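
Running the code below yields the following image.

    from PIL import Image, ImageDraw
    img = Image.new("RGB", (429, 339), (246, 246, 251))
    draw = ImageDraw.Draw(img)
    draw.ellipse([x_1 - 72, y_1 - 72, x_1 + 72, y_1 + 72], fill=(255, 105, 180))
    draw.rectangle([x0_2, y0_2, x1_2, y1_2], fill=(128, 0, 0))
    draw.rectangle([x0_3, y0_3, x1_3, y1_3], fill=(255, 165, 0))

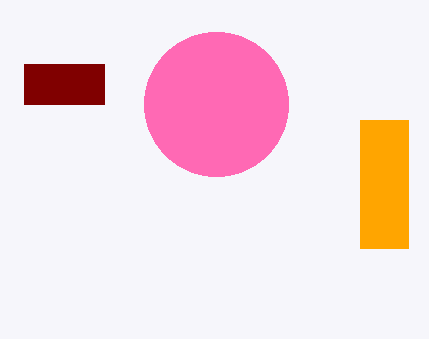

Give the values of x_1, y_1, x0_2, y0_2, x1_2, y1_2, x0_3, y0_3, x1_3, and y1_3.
x_1 = 216; y_1 = 104; x0_2 = 24; y0_2 = 64; x1_2 = 104; y1_2 = 104; x0_3 = 360; y0_3 = 120; x1_3 = 408; y1_3 = 248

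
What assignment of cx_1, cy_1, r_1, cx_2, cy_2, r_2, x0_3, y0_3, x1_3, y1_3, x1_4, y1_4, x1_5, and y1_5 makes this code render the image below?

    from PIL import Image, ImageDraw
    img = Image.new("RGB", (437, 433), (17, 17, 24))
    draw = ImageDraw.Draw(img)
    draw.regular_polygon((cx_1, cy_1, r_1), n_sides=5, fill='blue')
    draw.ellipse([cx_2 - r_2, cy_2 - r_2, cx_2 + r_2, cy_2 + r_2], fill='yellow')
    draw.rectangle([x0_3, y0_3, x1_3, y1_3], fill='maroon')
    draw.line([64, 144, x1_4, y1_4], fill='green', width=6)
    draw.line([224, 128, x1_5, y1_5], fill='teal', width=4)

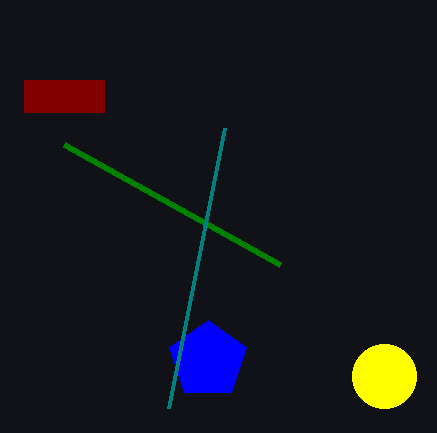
cx_1 = 208
cy_1 = 360
r_1 = 40
cx_2 = 384
cy_2 = 376
r_2 = 32
x0_3 = 24
y0_3 = 80
x1_3 = 104
y1_3 = 112
x1_4 = 280
y1_4 = 264
x1_5 = 168
y1_5 = 408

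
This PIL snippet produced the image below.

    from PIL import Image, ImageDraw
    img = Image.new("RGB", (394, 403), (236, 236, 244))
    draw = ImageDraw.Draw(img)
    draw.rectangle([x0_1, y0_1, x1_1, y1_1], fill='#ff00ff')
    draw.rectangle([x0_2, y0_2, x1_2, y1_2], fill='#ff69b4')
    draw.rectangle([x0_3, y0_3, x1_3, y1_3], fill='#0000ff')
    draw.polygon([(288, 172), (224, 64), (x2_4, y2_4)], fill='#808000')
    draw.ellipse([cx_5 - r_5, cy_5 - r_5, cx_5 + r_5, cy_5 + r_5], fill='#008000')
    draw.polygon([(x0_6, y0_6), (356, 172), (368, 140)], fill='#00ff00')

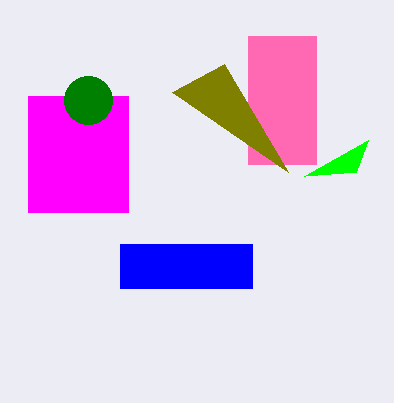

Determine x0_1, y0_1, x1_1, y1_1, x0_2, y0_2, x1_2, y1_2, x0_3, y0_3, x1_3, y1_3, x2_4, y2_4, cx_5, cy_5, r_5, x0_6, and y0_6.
x0_1 = 28; y0_1 = 96; x1_1 = 128; y1_1 = 212; x0_2 = 248; y0_2 = 36; x1_2 = 316; y1_2 = 164; x0_3 = 120; y0_3 = 244; x1_3 = 252; y1_3 = 288; x2_4 = 172; y2_4 = 92; cx_5 = 88; cy_5 = 100; r_5 = 24; x0_6 = 304; y0_6 = 176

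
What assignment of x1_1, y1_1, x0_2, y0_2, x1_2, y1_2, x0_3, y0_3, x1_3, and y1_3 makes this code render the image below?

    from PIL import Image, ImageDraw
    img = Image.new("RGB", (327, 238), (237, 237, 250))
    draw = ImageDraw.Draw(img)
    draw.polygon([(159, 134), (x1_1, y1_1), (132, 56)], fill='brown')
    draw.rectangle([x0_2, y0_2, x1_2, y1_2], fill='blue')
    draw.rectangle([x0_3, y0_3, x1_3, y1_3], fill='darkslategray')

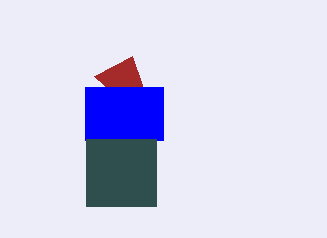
x1_1 = 94
y1_1 = 76
x0_2 = 85
y0_2 = 87
x1_2 = 163
y1_2 = 140
x0_3 = 86
y0_3 = 139
x1_3 = 156
y1_3 = 206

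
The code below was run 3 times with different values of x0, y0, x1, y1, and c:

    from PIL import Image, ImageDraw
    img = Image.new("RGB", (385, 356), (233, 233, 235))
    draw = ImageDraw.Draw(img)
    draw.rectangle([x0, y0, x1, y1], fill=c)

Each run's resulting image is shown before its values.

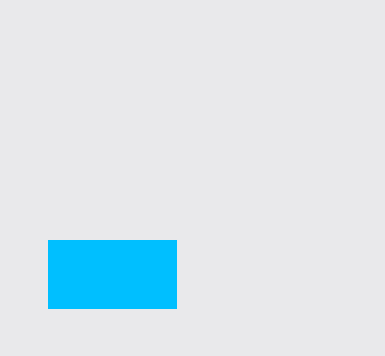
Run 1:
x0 = 48
y0 = 240
x1 = 176
y1 = 308
c = 'deepskyblue'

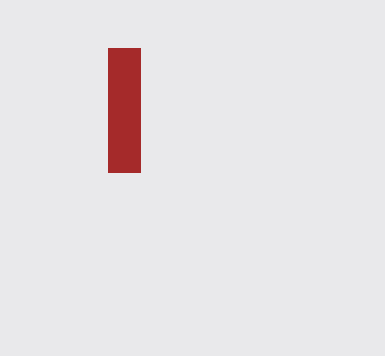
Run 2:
x0 = 108
y0 = 48
x1 = 140
y1 = 172
c = 'brown'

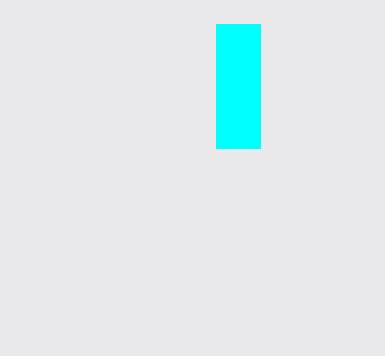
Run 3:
x0 = 216; y0 = 24; x1 = 260; y1 = 148; c = 'cyan'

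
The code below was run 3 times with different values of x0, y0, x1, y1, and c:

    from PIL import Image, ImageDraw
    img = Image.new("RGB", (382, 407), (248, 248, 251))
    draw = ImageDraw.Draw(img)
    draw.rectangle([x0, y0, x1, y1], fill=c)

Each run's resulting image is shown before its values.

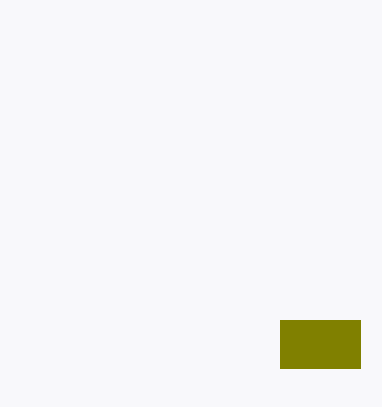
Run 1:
x0 = 280; y0 = 320; x1 = 360; y1 = 368; c = 'olive'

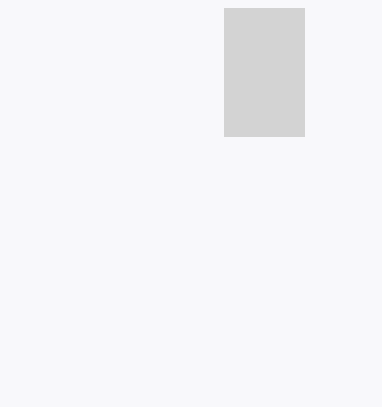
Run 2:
x0 = 224; y0 = 8; x1 = 304; y1 = 136; c = 'lightgray'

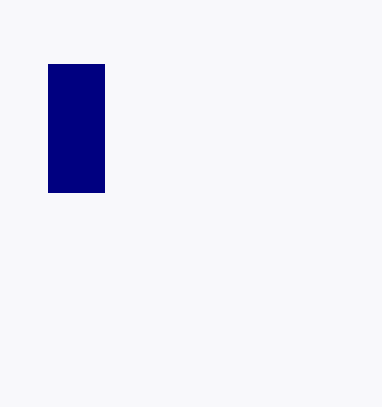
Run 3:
x0 = 48, y0 = 64, x1 = 104, y1 = 192, c = 'navy'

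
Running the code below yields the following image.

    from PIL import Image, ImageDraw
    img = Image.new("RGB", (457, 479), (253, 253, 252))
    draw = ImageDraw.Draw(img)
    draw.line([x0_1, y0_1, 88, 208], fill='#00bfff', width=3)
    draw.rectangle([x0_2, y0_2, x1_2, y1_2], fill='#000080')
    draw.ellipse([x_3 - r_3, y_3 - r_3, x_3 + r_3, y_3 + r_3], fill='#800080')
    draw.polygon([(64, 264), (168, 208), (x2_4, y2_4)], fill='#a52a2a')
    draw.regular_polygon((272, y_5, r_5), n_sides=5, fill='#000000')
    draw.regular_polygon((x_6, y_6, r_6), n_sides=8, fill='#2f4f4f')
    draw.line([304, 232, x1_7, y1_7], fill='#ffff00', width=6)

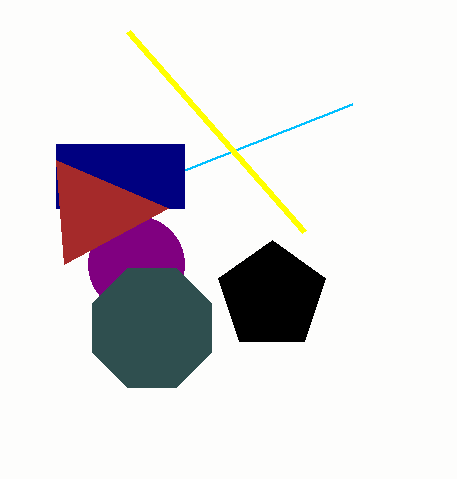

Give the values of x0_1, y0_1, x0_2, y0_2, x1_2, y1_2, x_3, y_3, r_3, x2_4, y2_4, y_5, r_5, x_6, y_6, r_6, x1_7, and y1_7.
x0_1 = 352, y0_1 = 104, x0_2 = 56, y0_2 = 144, x1_2 = 184, y1_2 = 208, x_3 = 136, y_3 = 264, r_3 = 48, x2_4 = 56, y2_4 = 160, y_5 = 296, r_5 = 56, x_6 = 152, y_6 = 328, r_6 = 64, x1_7 = 128, y1_7 = 32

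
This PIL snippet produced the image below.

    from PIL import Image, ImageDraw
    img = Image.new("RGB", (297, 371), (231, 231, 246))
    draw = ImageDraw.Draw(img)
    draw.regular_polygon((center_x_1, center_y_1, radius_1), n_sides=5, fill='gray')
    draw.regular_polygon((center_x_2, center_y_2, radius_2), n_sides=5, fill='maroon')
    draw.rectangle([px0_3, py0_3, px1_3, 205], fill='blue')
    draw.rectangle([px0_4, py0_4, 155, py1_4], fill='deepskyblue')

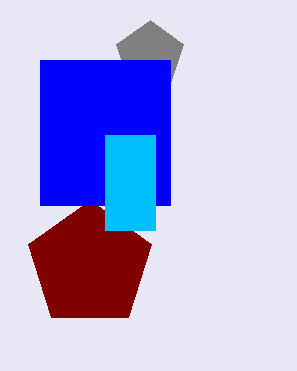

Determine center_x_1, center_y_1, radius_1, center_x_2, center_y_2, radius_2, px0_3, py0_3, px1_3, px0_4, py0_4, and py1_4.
center_x_1 = 150, center_y_1 = 55, radius_1 = 35, center_x_2 = 90, center_y_2 = 265, radius_2 = 65, px0_3 = 40, py0_3 = 60, px1_3 = 170, px0_4 = 105, py0_4 = 135, py1_4 = 230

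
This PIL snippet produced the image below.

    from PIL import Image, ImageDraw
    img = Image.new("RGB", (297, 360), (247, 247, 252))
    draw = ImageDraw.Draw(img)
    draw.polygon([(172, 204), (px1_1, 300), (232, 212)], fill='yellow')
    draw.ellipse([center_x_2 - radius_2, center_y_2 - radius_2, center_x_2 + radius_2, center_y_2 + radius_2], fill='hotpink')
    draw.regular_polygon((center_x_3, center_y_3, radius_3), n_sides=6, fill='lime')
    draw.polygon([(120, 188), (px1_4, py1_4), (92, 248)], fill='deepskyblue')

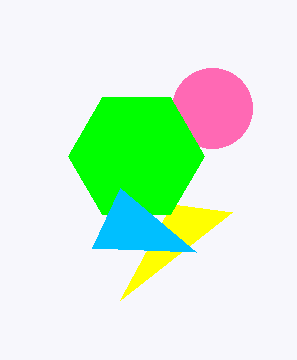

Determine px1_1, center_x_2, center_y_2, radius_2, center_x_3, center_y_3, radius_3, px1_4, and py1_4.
px1_1 = 120; center_x_2 = 212; center_y_2 = 108; radius_2 = 40; center_x_3 = 136; center_y_3 = 156; radius_3 = 68; px1_4 = 196; py1_4 = 252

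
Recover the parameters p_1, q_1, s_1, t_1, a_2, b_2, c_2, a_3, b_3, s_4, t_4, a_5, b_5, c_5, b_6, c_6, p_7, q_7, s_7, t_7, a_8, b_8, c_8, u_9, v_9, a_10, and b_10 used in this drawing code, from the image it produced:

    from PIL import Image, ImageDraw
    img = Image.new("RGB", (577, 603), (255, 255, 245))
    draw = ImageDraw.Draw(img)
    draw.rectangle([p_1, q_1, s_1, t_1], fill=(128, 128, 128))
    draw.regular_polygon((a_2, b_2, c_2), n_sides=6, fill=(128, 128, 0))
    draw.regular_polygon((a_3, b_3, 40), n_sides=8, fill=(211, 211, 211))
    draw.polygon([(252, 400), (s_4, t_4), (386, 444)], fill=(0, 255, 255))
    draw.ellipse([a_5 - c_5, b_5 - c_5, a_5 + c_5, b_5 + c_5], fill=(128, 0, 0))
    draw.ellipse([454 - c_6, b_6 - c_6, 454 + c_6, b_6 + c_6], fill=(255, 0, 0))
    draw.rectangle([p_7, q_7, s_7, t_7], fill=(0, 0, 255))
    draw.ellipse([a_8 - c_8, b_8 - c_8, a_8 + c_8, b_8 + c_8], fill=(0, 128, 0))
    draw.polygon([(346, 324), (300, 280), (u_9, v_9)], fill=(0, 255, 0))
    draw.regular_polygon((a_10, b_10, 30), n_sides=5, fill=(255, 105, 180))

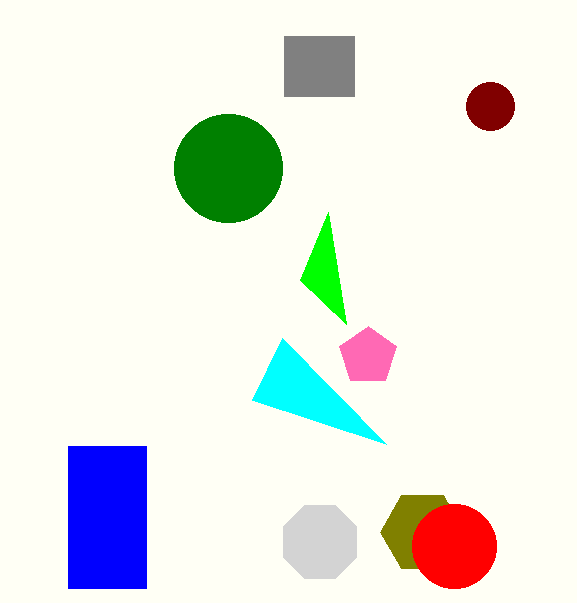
p_1 = 284, q_1 = 36, s_1 = 354, t_1 = 96, a_2 = 422, b_2 = 532, c_2 = 42, a_3 = 320, b_3 = 542, s_4 = 282, t_4 = 338, a_5 = 490, b_5 = 106, c_5 = 24, b_6 = 546, c_6 = 42, p_7 = 68, q_7 = 446, s_7 = 146, t_7 = 588, a_8 = 228, b_8 = 168, c_8 = 54, u_9 = 328, v_9 = 212, a_10 = 368, b_10 = 356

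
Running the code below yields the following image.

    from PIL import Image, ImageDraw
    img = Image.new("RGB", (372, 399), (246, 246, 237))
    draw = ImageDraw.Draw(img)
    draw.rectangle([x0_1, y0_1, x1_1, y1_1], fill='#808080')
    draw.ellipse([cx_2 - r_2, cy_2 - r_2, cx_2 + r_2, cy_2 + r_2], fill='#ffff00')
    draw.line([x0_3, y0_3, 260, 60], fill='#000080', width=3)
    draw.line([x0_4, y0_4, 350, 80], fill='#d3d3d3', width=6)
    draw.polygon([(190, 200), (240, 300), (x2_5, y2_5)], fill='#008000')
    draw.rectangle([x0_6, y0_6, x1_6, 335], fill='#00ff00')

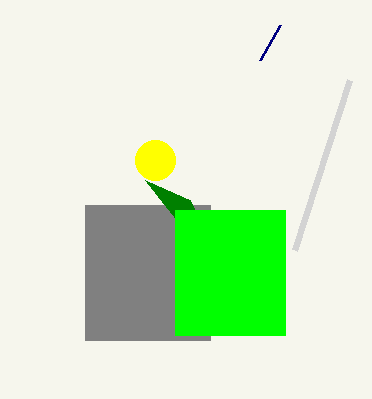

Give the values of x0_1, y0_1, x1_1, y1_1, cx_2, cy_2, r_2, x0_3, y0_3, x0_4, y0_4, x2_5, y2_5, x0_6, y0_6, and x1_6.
x0_1 = 85
y0_1 = 205
x1_1 = 210
y1_1 = 340
cx_2 = 155
cy_2 = 160
r_2 = 20
x0_3 = 280
y0_3 = 25
x0_4 = 295
y0_4 = 250
x2_5 = 145
y2_5 = 180
x0_6 = 175
y0_6 = 210
x1_6 = 285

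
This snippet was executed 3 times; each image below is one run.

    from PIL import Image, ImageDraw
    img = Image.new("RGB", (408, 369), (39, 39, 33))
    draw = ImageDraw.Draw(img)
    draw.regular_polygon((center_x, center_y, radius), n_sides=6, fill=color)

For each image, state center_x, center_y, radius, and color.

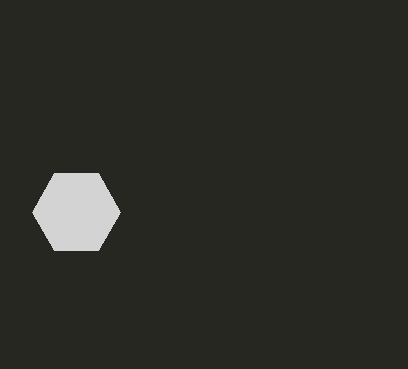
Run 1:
center_x = 76, center_y = 212, radius = 44, color = 'lightgray'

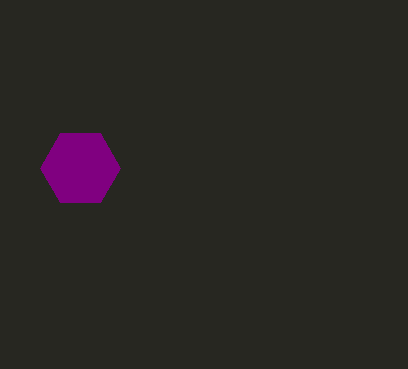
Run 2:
center_x = 80
center_y = 168
radius = 40
color = 'purple'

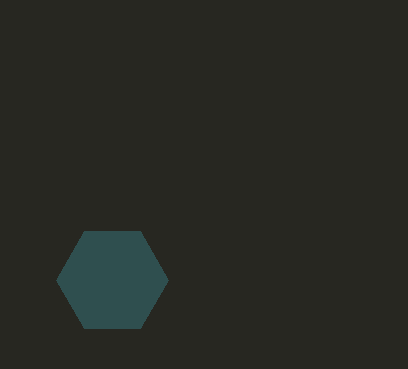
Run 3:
center_x = 112; center_y = 280; radius = 56; color = 'darkslategray'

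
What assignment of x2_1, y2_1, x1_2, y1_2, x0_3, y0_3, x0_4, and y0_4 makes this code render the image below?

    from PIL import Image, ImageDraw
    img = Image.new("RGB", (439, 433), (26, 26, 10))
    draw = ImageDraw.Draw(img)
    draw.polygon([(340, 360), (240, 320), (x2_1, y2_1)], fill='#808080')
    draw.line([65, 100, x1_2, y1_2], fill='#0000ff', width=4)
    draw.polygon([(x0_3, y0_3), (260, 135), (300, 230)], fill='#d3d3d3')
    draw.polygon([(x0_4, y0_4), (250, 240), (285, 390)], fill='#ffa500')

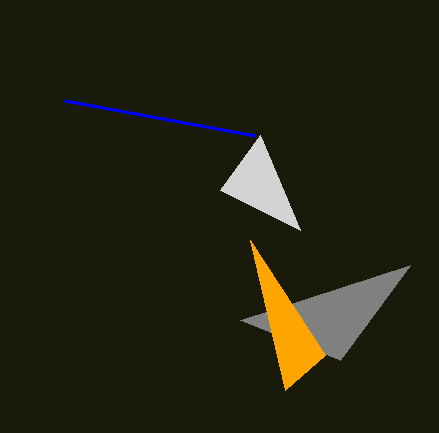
x2_1 = 410, y2_1 = 265, x1_2 = 255, y1_2 = 135, x0_3 = 220, y0_3 = 190, x0_4 = 325, y0_4 = 355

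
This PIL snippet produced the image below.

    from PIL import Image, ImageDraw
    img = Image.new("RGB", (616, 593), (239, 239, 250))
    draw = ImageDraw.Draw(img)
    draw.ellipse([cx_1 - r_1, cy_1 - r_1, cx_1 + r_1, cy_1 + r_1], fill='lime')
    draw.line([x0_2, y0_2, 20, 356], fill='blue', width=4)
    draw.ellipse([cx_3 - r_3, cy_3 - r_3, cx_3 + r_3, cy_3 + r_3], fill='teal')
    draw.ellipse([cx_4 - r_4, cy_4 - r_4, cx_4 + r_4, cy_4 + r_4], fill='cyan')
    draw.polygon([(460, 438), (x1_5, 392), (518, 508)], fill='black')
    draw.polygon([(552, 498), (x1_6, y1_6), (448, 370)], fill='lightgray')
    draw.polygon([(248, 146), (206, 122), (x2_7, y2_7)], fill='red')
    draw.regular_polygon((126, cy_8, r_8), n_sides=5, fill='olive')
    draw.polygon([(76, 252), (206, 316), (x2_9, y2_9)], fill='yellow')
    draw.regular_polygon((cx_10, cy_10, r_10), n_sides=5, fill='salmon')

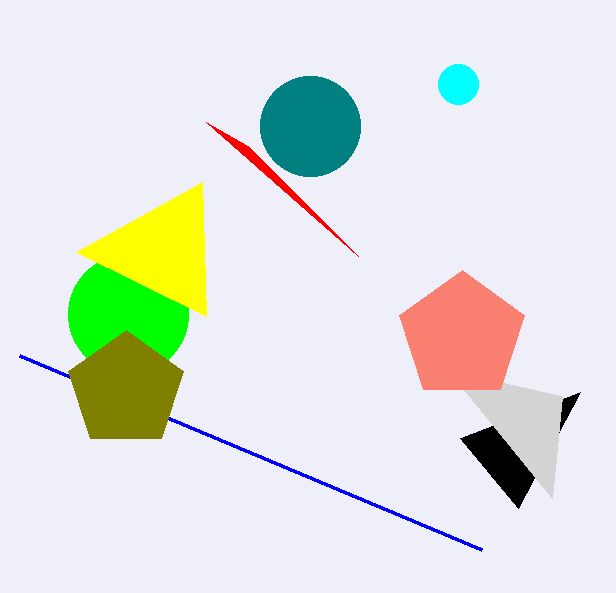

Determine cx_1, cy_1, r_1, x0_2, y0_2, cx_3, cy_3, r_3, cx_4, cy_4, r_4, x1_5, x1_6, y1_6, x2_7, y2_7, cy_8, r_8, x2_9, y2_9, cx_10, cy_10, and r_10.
cx_1 = 128, cy_1 = 314, r_1 = 60, x0_2 = 482, y0_2 = 550, cx_3 = 310, cy_3 = 126, r_3 = 50, cx_4 = 458, cy_4 = 84, r_4 = 20, x1_5 = 580, x1_6 = 562, y1_6 = 396, x2_7 = 358, y2_7 = 256, cy_8 = 390, r_8 = 60, x2_9 = 202, y2_9 = 182, cx_10 = 462, cy_10 = 336, r_10 = 66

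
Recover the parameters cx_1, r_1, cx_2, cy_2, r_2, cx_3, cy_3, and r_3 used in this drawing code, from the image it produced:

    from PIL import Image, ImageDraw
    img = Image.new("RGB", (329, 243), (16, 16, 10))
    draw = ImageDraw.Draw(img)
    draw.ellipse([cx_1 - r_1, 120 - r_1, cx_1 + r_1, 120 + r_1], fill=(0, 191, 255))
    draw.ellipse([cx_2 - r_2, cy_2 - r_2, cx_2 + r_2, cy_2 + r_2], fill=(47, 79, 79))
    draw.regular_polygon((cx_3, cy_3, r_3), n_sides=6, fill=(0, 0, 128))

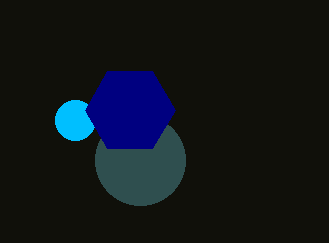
cx_1 = 75, r_1 = 20, cx_2 = 140, cy_2 = 160, r_2 = 45, cx_3 = 130, cy_3 = 110, r_3 = 45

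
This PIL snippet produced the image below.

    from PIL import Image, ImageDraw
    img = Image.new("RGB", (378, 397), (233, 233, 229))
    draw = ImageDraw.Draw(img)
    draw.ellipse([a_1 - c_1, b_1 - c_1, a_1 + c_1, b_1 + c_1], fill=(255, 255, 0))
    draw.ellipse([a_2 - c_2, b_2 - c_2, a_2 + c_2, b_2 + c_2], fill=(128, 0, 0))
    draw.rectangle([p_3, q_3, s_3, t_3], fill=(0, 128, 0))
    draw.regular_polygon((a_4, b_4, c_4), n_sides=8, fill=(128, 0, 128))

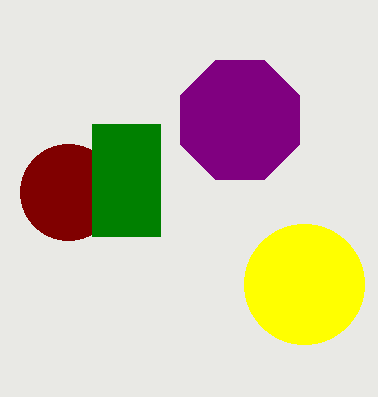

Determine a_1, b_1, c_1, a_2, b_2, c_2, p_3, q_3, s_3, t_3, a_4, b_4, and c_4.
a_1 = 304; b_1 = 284; c_1 = 60; a_2 = 68; b_2 = 192; c_2 = 48; p_3 = 92; q_3 = 124; s_3 = 160; t_3 = 236; a_4 = 240; b_4 = 120; c_4 = 64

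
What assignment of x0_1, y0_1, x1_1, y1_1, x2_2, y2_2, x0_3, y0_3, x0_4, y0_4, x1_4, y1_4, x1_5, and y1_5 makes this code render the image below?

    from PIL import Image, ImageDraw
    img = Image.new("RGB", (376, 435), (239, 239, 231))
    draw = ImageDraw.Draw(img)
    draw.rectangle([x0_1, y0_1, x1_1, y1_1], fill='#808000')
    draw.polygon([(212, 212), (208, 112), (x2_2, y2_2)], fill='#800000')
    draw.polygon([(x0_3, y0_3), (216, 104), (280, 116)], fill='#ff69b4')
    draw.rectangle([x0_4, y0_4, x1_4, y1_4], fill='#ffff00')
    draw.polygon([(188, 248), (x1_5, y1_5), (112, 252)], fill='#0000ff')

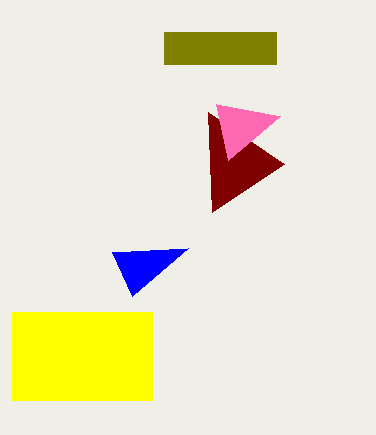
x0_1 = 164
y0_1 = 32
x1_1 = 276
y1_1 = 64
x2_2 = 284
y2_2 = 164
x0_3 = 228
y0_3 = 160
x0_4 = 12
y0_4 = 312
x1_4 = 152
y1_4 = 400
x1_5 = 132
y1_5 = 296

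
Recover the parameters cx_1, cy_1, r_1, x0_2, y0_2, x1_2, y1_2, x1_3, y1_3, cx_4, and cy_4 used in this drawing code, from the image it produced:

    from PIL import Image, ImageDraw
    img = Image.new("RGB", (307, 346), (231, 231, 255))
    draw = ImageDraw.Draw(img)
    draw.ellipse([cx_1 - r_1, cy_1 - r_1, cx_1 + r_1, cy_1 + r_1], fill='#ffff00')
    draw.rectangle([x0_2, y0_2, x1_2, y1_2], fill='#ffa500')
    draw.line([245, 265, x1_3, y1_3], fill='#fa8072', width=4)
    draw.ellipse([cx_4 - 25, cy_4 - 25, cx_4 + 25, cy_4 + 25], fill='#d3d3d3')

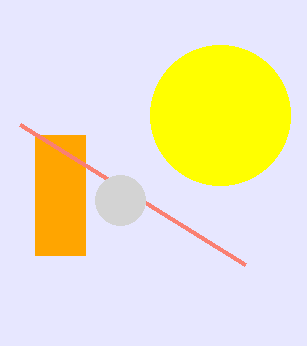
cx_1 = 220, cy_1 = 115, r_1 = 70, x0_2 = 35, y0_2 = 135, x1_2 = 85, y1_2 = 255, x1_3 = 20, y1_3 = 125, cx_4 = 120, cy_4 = 200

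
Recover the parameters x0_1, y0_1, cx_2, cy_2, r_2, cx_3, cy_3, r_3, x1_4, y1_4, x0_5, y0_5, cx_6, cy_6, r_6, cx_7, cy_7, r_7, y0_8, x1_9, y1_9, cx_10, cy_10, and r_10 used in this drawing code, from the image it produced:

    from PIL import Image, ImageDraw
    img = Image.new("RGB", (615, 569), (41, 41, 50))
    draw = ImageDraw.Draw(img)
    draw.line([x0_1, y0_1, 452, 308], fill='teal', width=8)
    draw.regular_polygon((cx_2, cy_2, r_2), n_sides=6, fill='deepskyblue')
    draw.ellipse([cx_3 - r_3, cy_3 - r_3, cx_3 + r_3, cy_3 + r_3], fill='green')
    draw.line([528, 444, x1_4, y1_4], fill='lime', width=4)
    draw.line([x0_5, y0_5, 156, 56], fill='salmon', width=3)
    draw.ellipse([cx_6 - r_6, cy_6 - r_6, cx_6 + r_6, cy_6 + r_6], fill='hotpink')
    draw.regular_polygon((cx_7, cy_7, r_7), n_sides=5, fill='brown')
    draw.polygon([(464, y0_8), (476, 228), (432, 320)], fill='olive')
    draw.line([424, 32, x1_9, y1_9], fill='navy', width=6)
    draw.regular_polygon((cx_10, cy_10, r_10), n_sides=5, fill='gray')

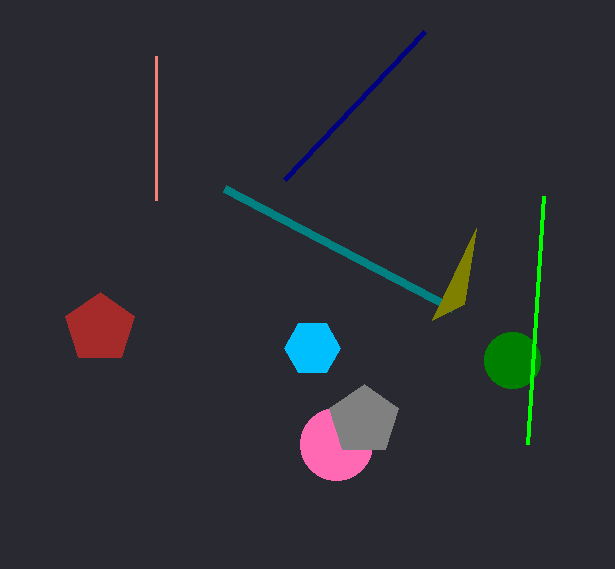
x0_1 = 224
y0_1 = 188
cx_2 = 312
cy_2 = 348
r_2 = 28
cx_3 = 512
cy_3 = 360
r_3 = 28
x1_4 = 544
y1_4 = 196
x0_5 = 156
y0_5 = 200
cx_6 = 336
cy_6 = 444
r_6 = 36
cx_7 = 100
cy_7 = 328
r_7 = 36
y0_8 = 304
x1_9 = 284
y1_9 = 180
cx_10 = 364
cy_10 = 420
r_10 = 36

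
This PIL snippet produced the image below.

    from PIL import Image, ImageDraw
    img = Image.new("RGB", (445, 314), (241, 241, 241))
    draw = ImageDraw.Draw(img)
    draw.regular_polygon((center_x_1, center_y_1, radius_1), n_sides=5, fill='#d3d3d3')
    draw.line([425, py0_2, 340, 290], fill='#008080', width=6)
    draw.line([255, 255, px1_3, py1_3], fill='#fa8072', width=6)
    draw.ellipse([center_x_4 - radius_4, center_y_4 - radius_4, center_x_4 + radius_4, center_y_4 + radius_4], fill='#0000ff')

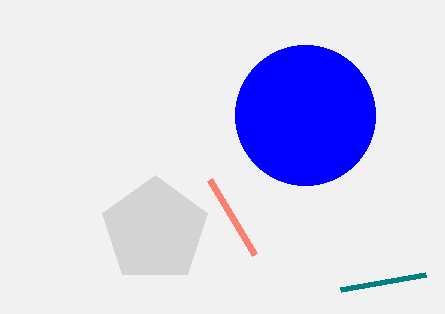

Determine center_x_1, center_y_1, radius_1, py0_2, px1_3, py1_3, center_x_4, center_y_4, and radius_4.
center_x_1 = 155; center_y_1 = 230; radius_1 = 55; py0_2 = 275; px1_3 = 210; py1_3 = 180; center_x_4 = 305; center_y_4 = 115; radius_4 = 70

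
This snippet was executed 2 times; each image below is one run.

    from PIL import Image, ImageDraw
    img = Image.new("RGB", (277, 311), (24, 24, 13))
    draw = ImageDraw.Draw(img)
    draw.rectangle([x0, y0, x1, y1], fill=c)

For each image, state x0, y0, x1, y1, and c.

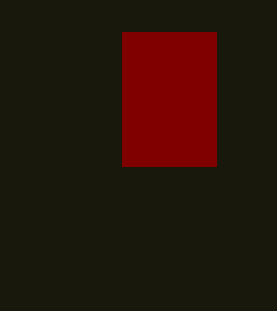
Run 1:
x0 = 122; y0 = 32; x1 = 216; y1 = 166; c = 'maroon'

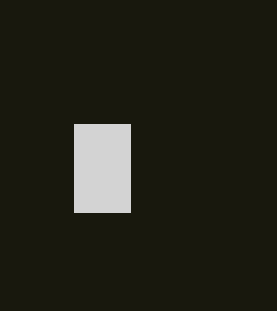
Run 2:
x0 = 74; y0 = 124; x1 = 130; y1 = 212; c = 'lightgray'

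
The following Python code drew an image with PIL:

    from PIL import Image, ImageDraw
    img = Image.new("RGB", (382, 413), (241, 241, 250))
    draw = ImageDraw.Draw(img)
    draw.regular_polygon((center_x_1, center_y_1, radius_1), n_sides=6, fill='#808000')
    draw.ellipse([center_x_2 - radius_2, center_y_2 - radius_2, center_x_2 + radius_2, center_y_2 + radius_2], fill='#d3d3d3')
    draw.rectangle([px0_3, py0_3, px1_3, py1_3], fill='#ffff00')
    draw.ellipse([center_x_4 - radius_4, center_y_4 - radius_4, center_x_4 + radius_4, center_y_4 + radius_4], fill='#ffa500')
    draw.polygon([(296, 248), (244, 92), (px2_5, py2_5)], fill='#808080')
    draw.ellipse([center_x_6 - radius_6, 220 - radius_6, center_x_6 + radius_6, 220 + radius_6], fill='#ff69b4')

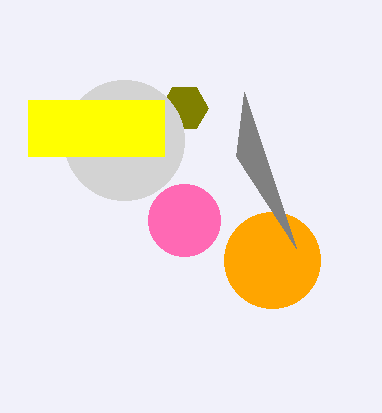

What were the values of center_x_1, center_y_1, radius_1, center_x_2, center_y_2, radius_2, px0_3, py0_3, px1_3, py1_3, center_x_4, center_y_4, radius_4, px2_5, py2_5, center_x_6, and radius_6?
center_x_1 = 184
center_y_1 = 108
radius_1 = 24
center_x_2 = 124
center_y_2 = 140
radius_2 = 60
px0_3 = 28
py0_3 = 100
px1_3 = 164
py1_3 = 156
center_x_4 = 272
center_y_4 = 260
radius_4 = 48
px2_5 = 236
py2_5 = 156
center_x_6 = 184
radius_6 = 36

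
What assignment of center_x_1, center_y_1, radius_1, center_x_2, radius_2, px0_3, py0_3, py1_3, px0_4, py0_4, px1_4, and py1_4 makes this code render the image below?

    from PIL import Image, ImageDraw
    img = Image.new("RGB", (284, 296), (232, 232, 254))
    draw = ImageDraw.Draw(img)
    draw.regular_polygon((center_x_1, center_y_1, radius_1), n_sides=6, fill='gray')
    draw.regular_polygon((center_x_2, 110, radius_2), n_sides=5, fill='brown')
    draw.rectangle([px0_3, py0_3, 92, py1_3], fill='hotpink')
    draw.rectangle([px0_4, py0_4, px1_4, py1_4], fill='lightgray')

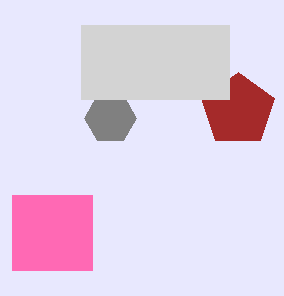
center_x_1 = 110
center_y_1 = 118
radius_1 = 26
center_x_2 = 238
radius_2 = 38
px0_3 = 12
py0_3 = 195
py1_3 = 270
px0_4 = 81
py0_4 = 25
px1_4 = 229
py1_4 = 99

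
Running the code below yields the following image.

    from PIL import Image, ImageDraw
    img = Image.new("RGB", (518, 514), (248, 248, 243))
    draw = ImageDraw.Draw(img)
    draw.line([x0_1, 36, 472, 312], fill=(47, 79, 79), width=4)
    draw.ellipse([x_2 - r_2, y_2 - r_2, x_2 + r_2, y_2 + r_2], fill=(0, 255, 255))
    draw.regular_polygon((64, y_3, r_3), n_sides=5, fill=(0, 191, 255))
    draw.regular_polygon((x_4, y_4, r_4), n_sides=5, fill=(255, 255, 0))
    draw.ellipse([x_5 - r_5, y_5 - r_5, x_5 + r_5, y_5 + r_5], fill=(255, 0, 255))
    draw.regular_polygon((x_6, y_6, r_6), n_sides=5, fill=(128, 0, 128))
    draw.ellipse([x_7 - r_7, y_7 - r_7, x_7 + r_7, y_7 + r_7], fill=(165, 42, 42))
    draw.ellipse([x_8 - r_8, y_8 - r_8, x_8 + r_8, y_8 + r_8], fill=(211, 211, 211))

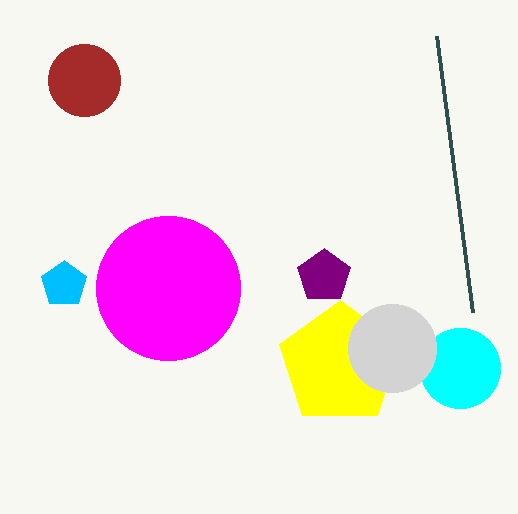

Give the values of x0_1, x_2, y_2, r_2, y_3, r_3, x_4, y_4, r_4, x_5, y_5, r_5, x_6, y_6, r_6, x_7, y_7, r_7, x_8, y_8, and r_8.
x0_1 = 436
x_2 = 460
y_2 = 368
r_2 = 40
y_3 = 284
r_3 = 24
x_4 = 340
y_4 = 364
r_4 = 64
x_5 = 168
y_5 = 288
r_5 = 72
x_6 = 324
y_6 = 276
r_6 = 28
x_7 = 84
y_7 = 80
r_7 = 36
x_8 = 392
y_8 = 348
r_8 = 44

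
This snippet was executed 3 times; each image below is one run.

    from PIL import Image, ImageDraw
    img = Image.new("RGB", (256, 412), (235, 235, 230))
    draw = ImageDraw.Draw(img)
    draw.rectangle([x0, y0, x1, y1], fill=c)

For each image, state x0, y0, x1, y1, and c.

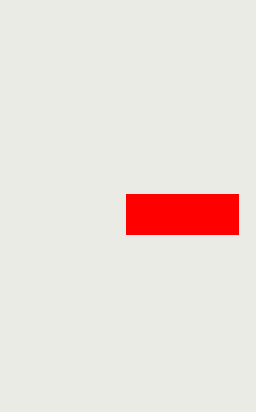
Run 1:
x0 = 126, y0 = 194, x1 = 238, y1 = 234, c = 'red'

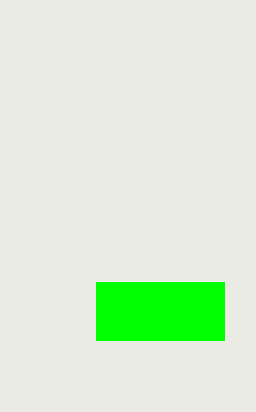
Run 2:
x0 = 96; y0 = 282; x1 = 224; y1 = 340; c = 'lime'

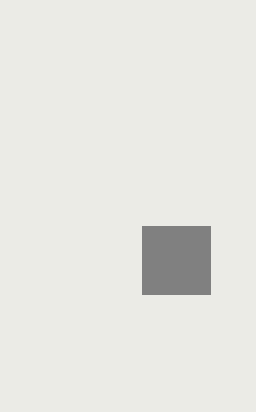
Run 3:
x0 = 142; y0 = 226; x1 = 210; y1 = 294; c = 'gray'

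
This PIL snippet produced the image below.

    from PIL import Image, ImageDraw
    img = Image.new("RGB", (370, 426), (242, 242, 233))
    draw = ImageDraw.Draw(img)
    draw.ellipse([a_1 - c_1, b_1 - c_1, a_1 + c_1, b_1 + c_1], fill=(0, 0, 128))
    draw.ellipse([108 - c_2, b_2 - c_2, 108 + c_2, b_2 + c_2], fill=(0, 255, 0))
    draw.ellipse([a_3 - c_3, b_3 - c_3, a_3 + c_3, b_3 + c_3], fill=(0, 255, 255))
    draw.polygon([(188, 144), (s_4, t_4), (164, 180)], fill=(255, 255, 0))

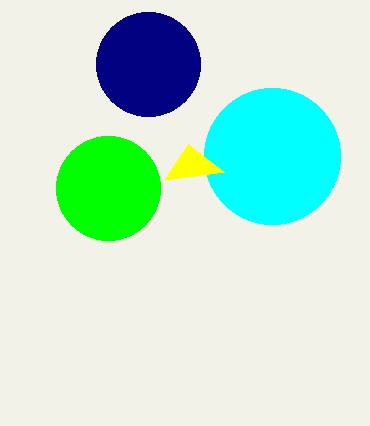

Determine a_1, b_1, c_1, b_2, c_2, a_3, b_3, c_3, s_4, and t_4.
a_1 = 148; b_1 = 64; c_1 = 52; b_2 = 188; c_2 = 52; a_3 = 272; b_3 = 156; c_3 = 68; s_4 = 224; t_4 = 172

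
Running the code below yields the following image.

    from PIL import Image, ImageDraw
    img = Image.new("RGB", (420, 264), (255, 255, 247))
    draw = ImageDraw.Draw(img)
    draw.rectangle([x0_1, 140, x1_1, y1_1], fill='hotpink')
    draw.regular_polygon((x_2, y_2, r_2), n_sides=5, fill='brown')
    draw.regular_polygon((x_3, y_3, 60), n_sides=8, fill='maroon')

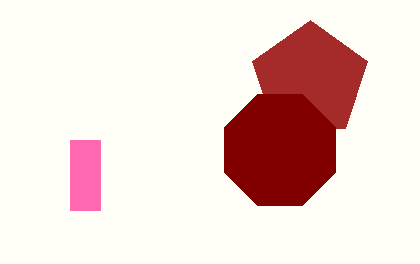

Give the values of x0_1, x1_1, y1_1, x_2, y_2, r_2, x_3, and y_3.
x0_1 = 70
x1_1 = 100
y1_1 = 210
x_2 = 310
y_2 = 80
r_2 = 60
x_3 = 280
y_3 = 150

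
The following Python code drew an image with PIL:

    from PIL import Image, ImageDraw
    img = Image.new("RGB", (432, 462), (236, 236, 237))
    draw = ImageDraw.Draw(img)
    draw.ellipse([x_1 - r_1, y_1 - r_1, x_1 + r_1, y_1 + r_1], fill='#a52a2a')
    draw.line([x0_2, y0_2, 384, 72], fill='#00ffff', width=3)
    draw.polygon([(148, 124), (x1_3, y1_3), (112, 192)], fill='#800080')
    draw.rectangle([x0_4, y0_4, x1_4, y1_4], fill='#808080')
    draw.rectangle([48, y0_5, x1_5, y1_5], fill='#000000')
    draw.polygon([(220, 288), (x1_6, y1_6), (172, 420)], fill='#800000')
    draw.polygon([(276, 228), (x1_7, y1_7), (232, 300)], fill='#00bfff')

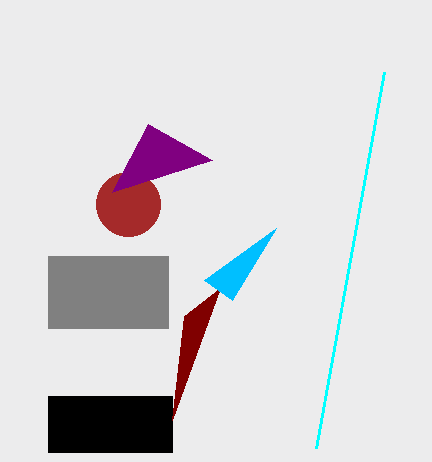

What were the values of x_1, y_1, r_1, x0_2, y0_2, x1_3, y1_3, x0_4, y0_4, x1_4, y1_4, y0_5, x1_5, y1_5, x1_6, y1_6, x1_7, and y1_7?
x_1 = 128, y_1 = 204, r_1 = 32, x0_2 = 316, y0_2 = 448, x1_3 = 212, y1_3 = 160, x0_4 = 48, y0_4 = 256, x1_4 = 168, y1_4 = 328, y0_5 = 396, x1_5 = 172, y1_5 = 452, x1_6 = 184, y1_6 = 316, x1_7 = 204, y1_7 = 280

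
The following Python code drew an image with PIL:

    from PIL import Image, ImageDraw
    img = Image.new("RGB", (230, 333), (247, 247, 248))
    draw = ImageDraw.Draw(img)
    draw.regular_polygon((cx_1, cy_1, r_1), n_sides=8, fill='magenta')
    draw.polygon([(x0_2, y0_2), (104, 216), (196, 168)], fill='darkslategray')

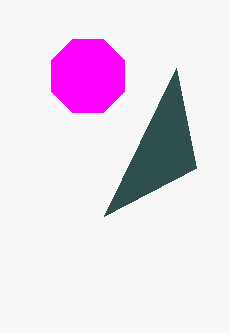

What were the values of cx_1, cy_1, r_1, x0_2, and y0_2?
cx_1 = 88; cy_1 = 76; r_1 = 40; x0_2 = 176; y0_2 = 68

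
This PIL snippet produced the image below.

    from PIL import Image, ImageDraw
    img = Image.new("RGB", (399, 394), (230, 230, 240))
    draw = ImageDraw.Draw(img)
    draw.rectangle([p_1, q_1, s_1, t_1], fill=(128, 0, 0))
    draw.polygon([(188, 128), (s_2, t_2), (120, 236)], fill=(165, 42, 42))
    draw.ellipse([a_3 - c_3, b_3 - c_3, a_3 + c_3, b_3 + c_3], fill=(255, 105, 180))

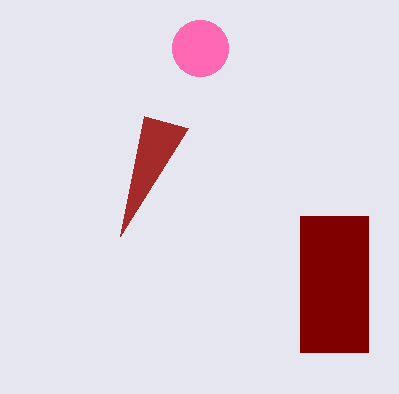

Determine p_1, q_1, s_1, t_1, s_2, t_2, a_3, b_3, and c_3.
p_1 = 300; q_1 = 216; s_1 = 368; t_1 = 352; s_2 = 144; t_2 = 116; a_3 = 200; b_3 = 48; c_3 = 28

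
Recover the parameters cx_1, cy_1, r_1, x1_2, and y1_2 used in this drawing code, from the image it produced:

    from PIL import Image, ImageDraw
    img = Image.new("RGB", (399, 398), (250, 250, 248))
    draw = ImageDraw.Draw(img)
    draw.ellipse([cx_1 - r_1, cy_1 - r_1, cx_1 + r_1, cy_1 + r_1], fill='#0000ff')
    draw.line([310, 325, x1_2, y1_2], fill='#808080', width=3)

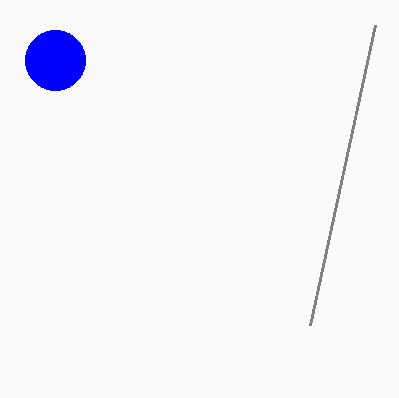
cx_1 = 55, cy_1 = 60, r_1 = 30, x1_2 = 375, y1_2 = 25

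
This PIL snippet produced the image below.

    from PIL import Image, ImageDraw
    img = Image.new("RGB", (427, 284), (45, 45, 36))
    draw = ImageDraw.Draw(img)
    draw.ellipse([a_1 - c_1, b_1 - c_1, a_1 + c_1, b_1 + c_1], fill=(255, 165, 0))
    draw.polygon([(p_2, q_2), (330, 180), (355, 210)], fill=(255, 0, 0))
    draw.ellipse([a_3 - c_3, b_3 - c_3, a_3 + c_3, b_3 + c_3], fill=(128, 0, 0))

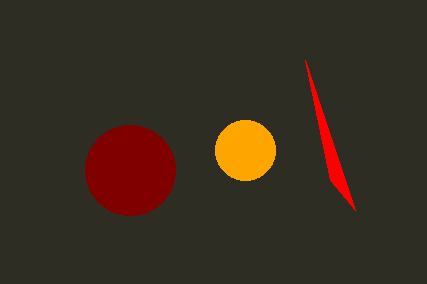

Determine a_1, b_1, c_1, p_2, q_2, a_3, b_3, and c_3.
a_1 = 245
b_1 = 150
c_1 = 30
p_2 = 305
q_2 = 60
a_3 = 130
b_3 = 170
c_3 = 45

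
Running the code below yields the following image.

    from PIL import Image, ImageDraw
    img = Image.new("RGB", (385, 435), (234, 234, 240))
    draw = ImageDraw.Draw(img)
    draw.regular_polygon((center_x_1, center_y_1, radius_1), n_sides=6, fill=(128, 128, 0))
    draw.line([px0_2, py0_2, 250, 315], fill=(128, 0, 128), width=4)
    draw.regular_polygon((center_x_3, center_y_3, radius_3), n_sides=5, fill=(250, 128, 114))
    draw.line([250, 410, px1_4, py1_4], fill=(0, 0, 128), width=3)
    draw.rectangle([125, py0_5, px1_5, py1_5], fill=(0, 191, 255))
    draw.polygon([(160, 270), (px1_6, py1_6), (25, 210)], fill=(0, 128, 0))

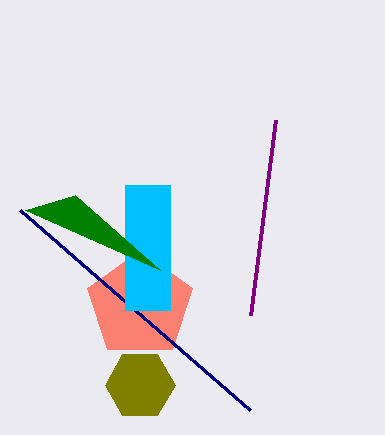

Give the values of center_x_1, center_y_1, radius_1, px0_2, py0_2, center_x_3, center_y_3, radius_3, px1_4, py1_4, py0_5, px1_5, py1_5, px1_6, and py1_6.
center_x_1 = 140
center_y_1 = 385
radius_1 = 35
px0_2 = 275
py0_2 = 120
center_x_3 = 140
center_y_3 = 305
radius_3 = 55
px1_4 = 20
py1_4 = 210
py0_5 = 185
px1_5 = 170
py1_5 = 310
px1_6 = 75
py1_6 = 195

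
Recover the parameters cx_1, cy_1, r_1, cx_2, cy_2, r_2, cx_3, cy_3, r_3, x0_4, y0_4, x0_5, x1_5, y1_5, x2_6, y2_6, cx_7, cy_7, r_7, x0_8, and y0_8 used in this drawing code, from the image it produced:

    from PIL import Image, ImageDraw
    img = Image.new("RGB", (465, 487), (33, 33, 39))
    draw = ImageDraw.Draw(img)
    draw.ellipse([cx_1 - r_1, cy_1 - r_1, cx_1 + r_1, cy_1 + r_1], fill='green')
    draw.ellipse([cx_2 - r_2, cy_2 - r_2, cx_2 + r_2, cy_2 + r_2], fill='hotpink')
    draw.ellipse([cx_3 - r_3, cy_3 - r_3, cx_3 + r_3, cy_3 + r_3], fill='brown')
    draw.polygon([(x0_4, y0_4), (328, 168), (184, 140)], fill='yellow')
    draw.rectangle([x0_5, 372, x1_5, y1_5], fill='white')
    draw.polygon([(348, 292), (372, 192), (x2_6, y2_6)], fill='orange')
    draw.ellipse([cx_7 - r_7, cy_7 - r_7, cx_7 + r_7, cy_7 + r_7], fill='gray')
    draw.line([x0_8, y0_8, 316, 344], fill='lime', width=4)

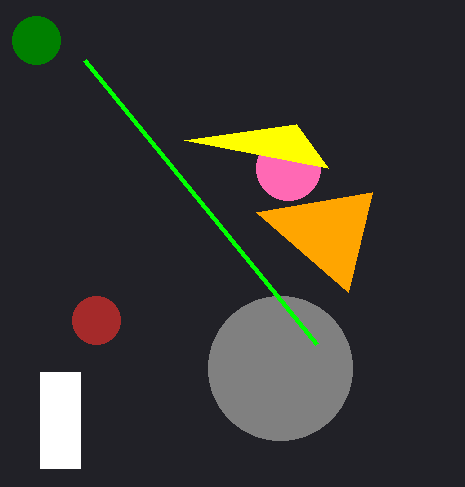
cx_1 = 36; cy_1 = 40; r_1 = 24; cx_2 = 288; cy_2 = 168; r_2 = 32; cx_3 = 96; cy_3 = 320; r_3 = 24; x0_4 = 296; y0_4 = 124; x0_5 = 40; x1_5 = 80; y1_5 = 468; x2_6 = 256; y2_6 = 212; cx_7 = 280; cy_7 = 368; r_7 = 72; x0_8 = 84; y0_8 = 60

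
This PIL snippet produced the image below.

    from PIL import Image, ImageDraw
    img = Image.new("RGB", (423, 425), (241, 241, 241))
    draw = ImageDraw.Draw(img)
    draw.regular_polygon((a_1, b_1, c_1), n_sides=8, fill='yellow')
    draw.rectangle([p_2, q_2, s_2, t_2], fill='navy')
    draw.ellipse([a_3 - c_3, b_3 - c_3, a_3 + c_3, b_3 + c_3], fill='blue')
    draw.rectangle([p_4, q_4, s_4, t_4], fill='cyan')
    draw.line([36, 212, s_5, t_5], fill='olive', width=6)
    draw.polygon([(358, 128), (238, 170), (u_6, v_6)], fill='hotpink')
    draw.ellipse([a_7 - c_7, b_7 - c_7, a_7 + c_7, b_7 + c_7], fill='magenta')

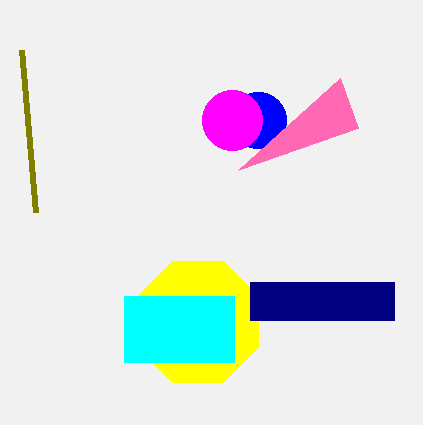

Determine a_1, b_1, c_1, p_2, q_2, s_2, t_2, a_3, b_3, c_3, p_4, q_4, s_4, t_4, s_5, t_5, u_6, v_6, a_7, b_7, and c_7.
a_1 = 198; b_1 = 322; c_1 = 66; p_2 = 250; q_2 = 282; s_2 = 394; t_2 = 320; a_3 = 258; b_3 = 120; c_3 = 28; p_4 = 124; q_4 = 296; s_4 = 234; t_4 = 362; s_5 = 22; t_5 = 50; u_6 = 340; v_6 = 78; a_7 = 232; b_7 = 120; c_7 = 30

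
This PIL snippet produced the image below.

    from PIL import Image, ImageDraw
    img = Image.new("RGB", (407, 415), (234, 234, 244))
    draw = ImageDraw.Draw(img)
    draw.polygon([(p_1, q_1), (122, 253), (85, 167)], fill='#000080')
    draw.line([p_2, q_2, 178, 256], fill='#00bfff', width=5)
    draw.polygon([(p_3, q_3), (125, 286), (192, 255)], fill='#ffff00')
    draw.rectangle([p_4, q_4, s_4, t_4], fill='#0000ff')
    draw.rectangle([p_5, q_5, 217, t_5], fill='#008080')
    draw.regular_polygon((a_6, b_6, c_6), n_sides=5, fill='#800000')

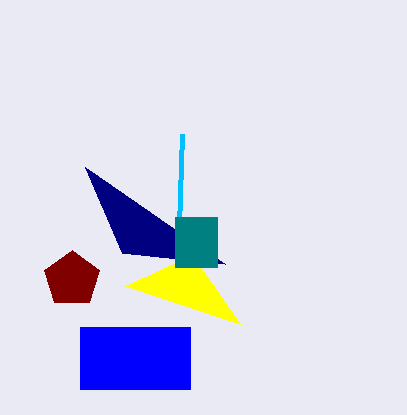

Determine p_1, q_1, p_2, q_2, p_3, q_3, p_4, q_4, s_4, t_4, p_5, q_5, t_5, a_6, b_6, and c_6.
p_1 = 225, q_1 = 264, p_2 = 182, q_2 = 134, p_3 = 240, q_3 = 324, p_4 = 80, q_4 = 327, s_4 = 190, t_4 = 389, p_5 = 175, q_5 = 217, t_5 = 267, a_6 = 72, b_6 = 279, c_6 = 29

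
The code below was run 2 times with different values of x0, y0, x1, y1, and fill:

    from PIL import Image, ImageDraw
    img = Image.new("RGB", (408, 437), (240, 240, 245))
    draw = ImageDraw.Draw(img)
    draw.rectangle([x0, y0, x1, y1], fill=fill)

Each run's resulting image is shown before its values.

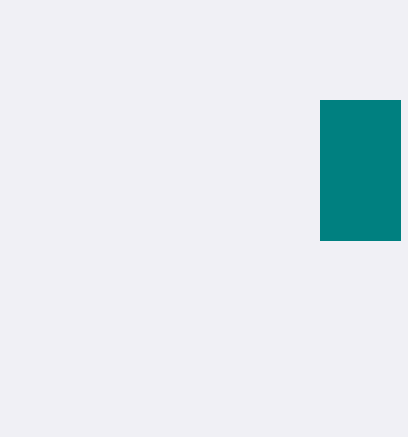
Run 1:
x0 = 320
y0 = 100
x1 = 400
y1 = 240
fill = 'teal'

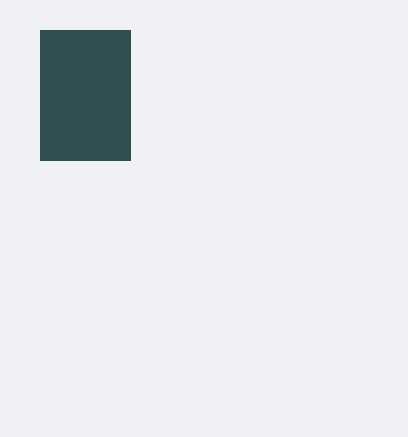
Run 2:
x0 = 40, y0 = 30, x1 = 130, y1 = 160, fill = 'darkslategray'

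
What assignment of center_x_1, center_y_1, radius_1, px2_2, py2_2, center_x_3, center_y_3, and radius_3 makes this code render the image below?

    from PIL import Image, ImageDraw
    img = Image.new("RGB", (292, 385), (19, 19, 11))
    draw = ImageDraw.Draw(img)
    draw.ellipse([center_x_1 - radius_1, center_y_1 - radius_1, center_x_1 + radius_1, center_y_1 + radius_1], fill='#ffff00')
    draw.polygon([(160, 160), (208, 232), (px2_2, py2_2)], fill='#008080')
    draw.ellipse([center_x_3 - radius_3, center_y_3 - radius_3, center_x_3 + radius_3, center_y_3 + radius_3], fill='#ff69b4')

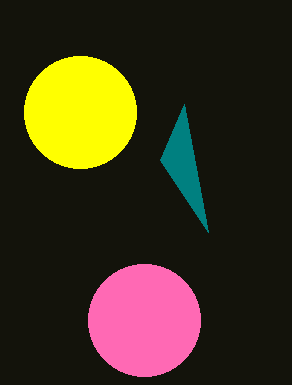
center_x_1 = 80; center_y_1 = 112; radius_1 = 56; px2_2 = 184; py2_2 = 104; center_x_3 = 144; center_y_3 = 320; radius_3 = 56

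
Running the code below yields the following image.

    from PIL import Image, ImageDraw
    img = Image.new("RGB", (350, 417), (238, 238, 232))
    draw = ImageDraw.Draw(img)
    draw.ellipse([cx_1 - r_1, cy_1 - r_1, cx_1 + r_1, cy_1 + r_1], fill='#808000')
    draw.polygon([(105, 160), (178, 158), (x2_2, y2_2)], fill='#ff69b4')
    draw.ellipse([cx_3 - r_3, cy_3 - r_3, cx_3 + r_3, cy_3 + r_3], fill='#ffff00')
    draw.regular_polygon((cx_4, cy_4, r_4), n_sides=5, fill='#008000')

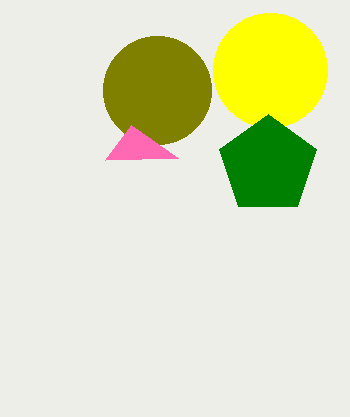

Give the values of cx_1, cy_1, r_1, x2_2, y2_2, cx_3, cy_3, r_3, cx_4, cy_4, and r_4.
cx_1 = 157; cy_1 = 90; r_1 = 54; x2_2 = 131; y2_2 = 125; cx_3 = 270; cy_3 = 70; r_3 = 57; cx_4 = 268; cy_4 = 165; r_4 = 51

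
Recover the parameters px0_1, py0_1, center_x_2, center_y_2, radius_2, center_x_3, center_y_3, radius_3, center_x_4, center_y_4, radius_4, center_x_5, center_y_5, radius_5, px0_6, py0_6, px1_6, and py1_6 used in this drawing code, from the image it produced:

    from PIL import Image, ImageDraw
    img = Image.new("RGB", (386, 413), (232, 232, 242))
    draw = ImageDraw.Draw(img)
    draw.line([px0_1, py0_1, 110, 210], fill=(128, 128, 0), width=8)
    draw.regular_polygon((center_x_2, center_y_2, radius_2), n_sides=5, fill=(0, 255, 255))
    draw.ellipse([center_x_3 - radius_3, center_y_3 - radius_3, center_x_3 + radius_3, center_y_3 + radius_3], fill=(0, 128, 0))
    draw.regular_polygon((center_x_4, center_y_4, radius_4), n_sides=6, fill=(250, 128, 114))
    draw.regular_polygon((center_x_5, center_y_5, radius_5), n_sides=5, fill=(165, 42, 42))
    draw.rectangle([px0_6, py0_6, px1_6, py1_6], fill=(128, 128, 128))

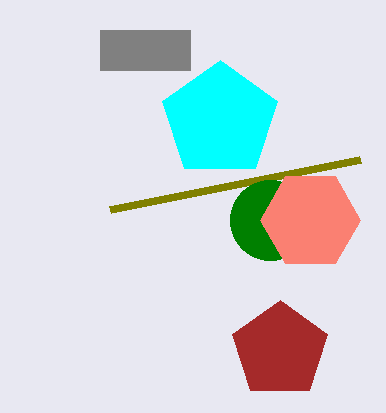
px0_1 = 360, py0_1 = 160, center_x_2 = 220, center_y_2 = 120, radius_2 = 60, center_x_3 = 270, center_y_3 = 220, radius_3 = 40, center_x_4 = 310, center_y_4 = 220, radius_4 = 50, center_x_5 = 280, center_y_5 = 350, radius_5 = 50, px0_6 = 100, py0_6 = 30, px1_6 = 190, py1_6 = 70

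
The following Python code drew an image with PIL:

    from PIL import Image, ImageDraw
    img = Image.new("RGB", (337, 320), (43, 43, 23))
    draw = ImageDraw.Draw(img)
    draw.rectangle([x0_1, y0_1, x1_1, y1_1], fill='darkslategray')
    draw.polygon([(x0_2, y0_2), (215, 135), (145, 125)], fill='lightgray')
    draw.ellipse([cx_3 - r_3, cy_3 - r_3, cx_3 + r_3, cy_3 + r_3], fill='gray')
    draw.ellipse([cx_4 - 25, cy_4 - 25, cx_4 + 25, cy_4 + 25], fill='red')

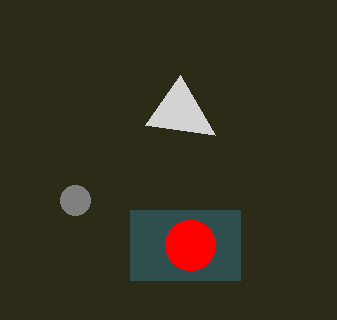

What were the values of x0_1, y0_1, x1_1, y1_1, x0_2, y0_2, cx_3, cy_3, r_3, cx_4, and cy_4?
x0_1 = 130; y0_1 = 210; x1_1 = 240; y1_1 = 280; x0_2 = 180; y0_2 = 75; cx_3 = 75; cy_3 = 200; r_3 = 15; cx_4 = 190; cy_4 = 245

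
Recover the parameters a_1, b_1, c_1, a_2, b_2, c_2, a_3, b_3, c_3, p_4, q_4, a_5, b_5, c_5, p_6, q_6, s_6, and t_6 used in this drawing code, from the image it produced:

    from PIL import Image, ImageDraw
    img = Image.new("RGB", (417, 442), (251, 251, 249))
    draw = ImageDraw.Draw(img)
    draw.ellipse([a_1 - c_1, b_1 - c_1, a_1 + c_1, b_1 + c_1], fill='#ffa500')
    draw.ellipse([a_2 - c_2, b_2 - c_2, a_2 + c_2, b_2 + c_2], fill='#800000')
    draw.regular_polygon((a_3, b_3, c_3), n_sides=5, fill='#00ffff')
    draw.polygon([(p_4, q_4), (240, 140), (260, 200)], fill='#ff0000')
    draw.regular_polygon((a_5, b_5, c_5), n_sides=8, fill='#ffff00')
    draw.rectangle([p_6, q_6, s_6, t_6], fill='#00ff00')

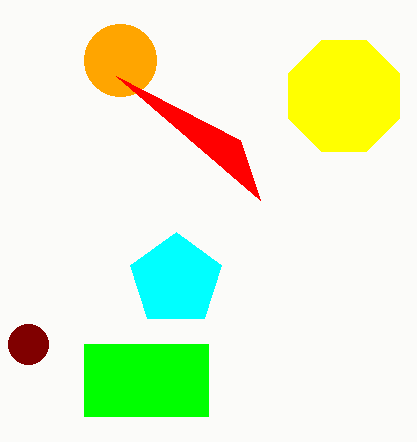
a_1 = 120
b_1 = 60
c_1 = 36
a_2 = 28
b_2 = 344
c_2 = 20
a_3 = 176
b_3 = 280
c_3 = 48
p_4 = 116
q_4 = 76
a_5 = 344
b_5 = 96
c_5 = 60
p_6 = 84
q_6 = 344
s_6 = 208
t_6 = 416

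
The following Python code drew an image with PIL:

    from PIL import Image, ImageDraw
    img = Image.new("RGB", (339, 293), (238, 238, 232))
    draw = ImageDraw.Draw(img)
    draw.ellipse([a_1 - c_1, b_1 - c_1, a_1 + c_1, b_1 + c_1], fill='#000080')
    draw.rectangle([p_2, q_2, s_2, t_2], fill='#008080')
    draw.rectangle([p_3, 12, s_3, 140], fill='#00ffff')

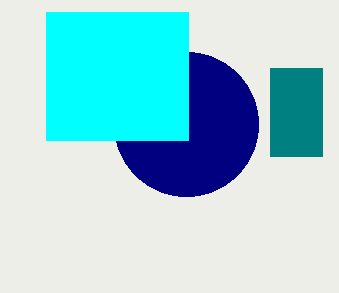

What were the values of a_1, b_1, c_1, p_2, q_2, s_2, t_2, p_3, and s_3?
a_1 = 186
b_1 = 124
c_1 = 72
p_2 = 270
q_2 = 68
s_2 = 322
t_2 = 156
p_3 = 46
s_3 = 188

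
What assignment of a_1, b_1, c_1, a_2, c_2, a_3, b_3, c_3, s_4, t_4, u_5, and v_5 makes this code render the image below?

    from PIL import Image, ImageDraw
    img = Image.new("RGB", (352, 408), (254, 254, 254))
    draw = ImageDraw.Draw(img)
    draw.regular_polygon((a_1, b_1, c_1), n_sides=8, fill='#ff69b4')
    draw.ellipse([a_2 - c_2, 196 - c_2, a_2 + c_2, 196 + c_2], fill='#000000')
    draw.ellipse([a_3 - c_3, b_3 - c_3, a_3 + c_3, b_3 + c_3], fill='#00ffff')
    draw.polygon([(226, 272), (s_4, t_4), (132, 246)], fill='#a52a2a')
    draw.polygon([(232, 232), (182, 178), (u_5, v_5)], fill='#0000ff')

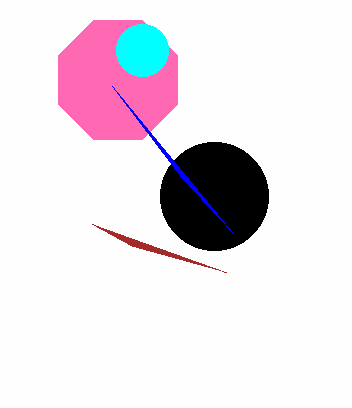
a_1 = 118; b_1 = 80; c_1 = 64; a_2 = 214; c_2 = 54; a_3 = 142; b_3 = 50; c_3 = 26; s_4 = 92; t_4 = 224; u_5 = 112; v_5 = 86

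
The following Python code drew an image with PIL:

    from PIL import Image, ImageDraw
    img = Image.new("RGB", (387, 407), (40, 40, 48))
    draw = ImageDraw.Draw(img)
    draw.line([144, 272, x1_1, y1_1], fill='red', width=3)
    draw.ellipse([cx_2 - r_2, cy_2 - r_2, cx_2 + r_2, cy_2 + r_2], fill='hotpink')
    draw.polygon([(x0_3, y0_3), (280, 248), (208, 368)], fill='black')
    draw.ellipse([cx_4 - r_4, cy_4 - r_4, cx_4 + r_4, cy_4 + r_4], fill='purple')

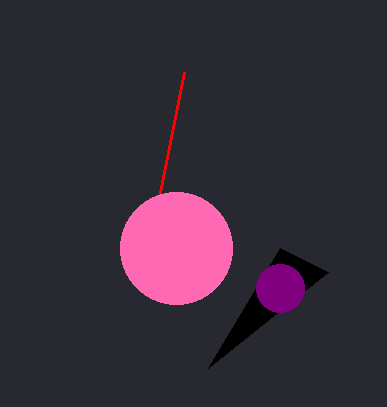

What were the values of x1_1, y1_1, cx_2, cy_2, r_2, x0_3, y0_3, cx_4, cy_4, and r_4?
x1_1 = 184, y1_1 = 72, cx_2 = 176, cy_2 = 248, r_2 = 56, x0_3 = 328, y0_3 = 272, cx_4 = 280, cy_4 = 288, r_4 = 24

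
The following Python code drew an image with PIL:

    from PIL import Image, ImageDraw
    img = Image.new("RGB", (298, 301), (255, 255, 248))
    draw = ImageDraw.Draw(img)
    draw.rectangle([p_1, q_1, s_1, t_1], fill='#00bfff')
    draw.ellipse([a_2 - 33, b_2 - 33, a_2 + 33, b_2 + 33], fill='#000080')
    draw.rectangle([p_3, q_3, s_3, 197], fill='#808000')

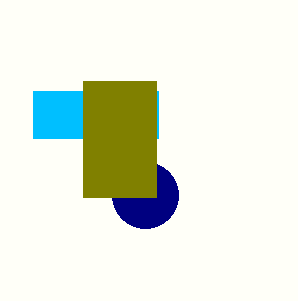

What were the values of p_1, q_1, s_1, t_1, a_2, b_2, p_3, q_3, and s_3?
p_1 = 33
q_1 = 91
s_1 = 158
t_1 = 138
a_2 = 145
b_2 = 195
p_3 = 83
q_3 = 81
s_3 = 156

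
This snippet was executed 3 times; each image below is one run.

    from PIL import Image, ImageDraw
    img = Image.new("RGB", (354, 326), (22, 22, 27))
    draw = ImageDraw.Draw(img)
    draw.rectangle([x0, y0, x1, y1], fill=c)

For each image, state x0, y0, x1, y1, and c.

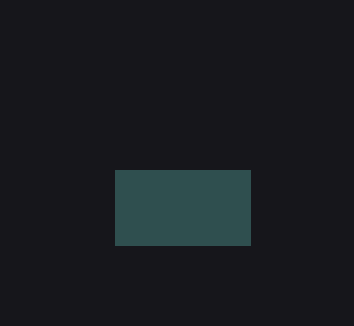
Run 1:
x0 = 115; y0 = 170; x1 = 250; y1 = 245; c = 'darkslategray'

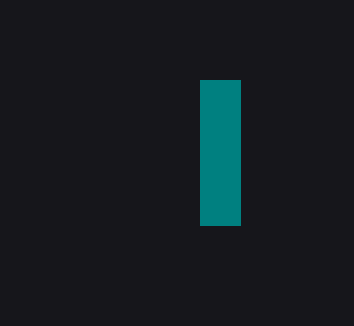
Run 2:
x0 = 200, y0 = 80, x1 = 240, y1 = 225, c = 'teal'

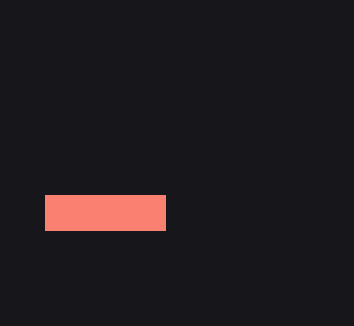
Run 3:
x0 = 45
y0 = 195
x1 = 165
y1 = 230
c = 'salmon'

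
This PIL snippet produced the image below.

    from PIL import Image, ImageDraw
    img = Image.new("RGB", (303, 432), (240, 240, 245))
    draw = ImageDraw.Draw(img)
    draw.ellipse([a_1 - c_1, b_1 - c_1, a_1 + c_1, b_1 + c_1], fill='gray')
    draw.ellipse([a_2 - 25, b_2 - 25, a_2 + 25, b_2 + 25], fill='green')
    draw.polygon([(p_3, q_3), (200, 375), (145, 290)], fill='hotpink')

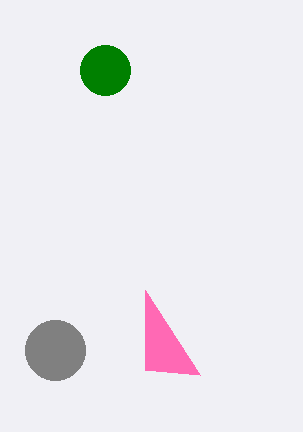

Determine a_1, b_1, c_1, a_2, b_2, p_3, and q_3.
a_1 = 55, b_1 = 350, c_1 = 30, a_2 = 105, b_2 = 70, p_3 = 145, q_3 = 370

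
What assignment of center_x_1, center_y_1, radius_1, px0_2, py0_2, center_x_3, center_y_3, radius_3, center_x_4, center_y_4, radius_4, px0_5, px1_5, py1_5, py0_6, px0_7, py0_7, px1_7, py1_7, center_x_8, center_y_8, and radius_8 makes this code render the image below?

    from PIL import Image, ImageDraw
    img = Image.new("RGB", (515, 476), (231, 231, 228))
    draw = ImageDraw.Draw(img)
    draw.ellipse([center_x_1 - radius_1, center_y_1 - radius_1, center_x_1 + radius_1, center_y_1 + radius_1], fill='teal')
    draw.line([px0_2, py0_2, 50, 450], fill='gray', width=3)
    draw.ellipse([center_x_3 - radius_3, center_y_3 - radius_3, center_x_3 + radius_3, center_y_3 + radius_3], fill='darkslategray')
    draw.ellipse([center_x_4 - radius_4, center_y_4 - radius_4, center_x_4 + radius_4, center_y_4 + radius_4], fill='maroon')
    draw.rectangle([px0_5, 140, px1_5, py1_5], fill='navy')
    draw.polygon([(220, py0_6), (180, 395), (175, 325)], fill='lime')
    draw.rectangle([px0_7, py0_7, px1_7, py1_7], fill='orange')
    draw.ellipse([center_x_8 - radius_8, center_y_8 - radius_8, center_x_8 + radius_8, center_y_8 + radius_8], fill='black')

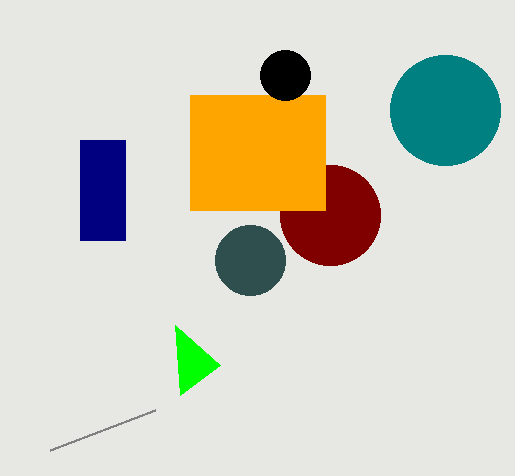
center_x_1 = 445; center_y_1 = 110; radius_1 = 55; px0_2 = 155; py0_2 = 410; center_x_3 = 250; center_y_3 = 260; radius_3 = 35; center_x_4 = 330; center_y_4 = 215; radius_4 = 50; px0_5 = 80; px1_5 = 125; py1_5 = 240; py0_6 = 365; px0_7 = 190; py0_7 = 95; px1_7 = 325; py1_7 = 210; center_x_8 = 285; center_y_8 = 75; radius_8 = 25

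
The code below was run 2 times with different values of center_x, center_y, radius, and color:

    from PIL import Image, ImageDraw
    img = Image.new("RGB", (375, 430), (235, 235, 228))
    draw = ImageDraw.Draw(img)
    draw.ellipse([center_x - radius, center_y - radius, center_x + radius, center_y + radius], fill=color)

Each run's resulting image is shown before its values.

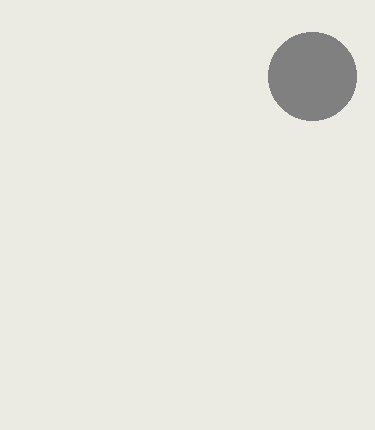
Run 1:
center_x = 312, center_y = 76, radius = 44, color = 'gray'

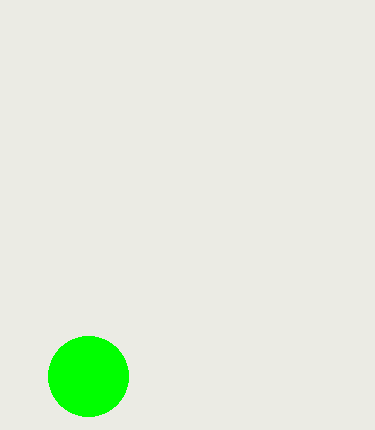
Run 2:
center_x = 88
center_y = 376
radius = 40
color = 'lime'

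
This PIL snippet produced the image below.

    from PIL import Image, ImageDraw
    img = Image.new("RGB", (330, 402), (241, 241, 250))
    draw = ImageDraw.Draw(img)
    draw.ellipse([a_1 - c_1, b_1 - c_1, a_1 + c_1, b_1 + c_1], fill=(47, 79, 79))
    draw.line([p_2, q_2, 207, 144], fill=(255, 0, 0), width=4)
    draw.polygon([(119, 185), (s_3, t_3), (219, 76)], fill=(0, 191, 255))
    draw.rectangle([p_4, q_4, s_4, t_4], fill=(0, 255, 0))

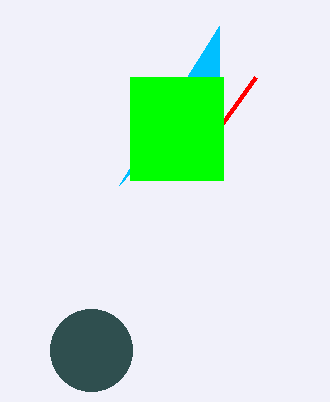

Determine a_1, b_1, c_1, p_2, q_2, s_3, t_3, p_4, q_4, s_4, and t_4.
a_1 = 91
b_1 = 350
c_1 = 41
p_2 = 255
q_2 = 77
s_3 = 219
t_3 = 26
p_4 = 130
q_4 = 77
s_4 = 223
t_4 = 180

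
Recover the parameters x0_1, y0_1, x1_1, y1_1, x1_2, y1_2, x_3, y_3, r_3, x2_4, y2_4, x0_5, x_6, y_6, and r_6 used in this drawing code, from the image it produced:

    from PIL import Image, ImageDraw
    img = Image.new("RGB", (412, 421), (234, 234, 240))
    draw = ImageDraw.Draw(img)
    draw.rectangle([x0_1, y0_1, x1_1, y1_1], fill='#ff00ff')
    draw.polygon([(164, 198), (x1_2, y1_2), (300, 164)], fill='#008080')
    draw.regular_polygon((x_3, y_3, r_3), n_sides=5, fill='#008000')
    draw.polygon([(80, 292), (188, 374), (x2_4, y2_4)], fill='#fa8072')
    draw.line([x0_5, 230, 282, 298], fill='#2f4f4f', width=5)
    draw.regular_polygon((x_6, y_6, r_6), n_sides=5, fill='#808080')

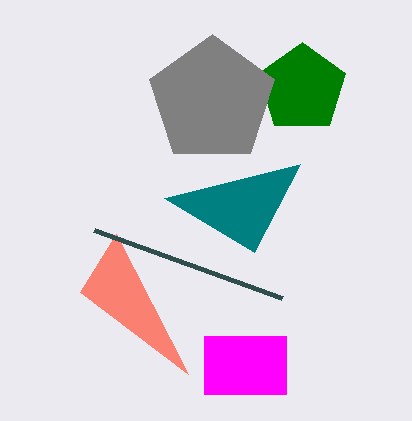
x0_1 = 204; y0_1 = 336; x1_1 = 286; y1_1 = 394; x1_2 = 254; y1_2 = 252; x_3 = 302; y_3 = 88; r_3 = 46; x2_4 = 116; y2_4 = 234; x0_5 = 94; x_6 = 212; y_6 = 100; r_6 = 66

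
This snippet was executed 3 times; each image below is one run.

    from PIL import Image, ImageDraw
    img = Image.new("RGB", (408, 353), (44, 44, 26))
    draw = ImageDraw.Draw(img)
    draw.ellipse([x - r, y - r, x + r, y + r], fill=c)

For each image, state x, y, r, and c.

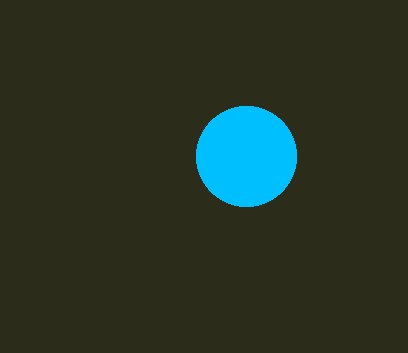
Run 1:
x = 246, y = 156, r = 50, c = 'deepskyblue'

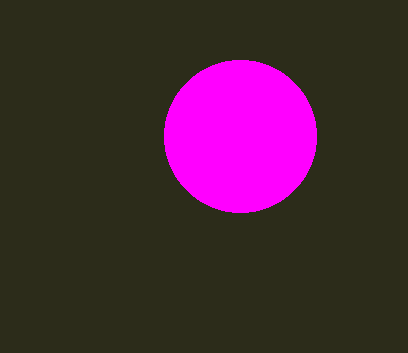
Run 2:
x = 240; y = 136; r = 76; c = 'magenta'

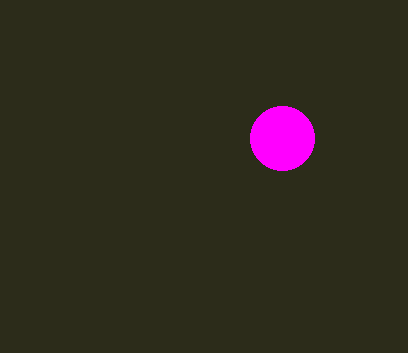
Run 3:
x = 282
y = 138
r = 32
c = 'magenta'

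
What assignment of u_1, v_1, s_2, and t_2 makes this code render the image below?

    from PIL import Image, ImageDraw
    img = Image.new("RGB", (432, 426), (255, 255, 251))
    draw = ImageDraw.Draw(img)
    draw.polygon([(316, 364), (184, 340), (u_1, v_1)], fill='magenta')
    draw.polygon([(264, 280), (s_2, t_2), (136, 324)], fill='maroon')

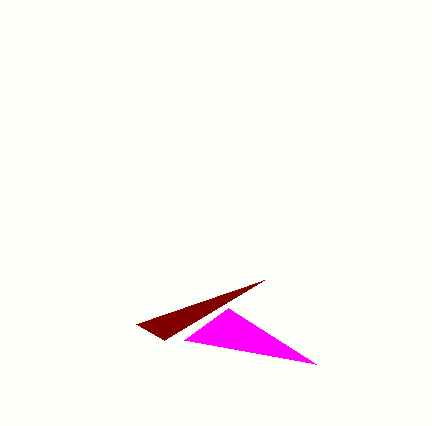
u_1 = 228
v_1 = 308
s_2 = 164
t_2 = 340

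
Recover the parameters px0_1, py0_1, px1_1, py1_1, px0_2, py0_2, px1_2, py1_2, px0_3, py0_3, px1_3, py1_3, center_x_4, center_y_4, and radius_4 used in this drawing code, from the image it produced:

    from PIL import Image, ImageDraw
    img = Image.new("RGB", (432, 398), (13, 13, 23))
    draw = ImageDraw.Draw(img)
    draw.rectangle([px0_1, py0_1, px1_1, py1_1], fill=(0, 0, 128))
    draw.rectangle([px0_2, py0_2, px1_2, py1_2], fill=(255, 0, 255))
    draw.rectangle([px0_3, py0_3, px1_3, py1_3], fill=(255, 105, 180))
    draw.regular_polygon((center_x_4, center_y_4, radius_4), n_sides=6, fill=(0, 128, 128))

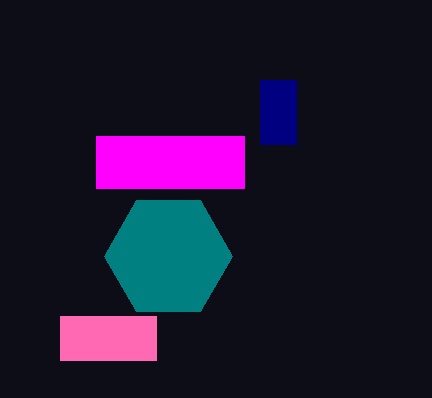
px0_1 = 260
py0_1 = 80
px1_1 = 296
py1_1 = 144
px0_2 = 96
py0_2 = 136
px1_2 = 244
py1_2 = 188
px0_3 = 60
py0_3 = 316
px1_3 = 156
py1_3 = 360
center_x_4 = 168
center_y_4 = 256
radius_4 = 64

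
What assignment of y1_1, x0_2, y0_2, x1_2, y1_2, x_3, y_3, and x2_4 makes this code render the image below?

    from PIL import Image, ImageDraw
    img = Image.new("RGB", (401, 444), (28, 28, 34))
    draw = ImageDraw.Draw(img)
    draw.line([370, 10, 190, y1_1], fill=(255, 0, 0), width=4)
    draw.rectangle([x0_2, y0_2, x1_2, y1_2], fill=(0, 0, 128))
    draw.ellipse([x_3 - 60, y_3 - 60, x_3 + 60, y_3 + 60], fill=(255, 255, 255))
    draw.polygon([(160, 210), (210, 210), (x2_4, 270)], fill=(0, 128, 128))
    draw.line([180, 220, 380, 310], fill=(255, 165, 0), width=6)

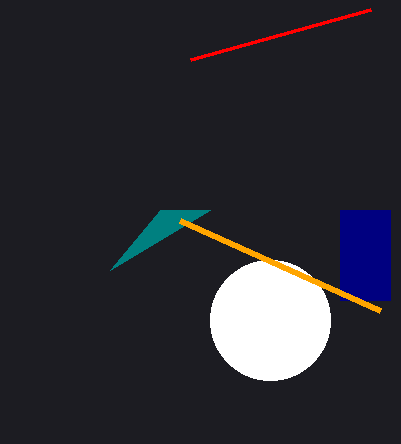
y1_1 = 60
x0_2 = 340
y0_2 = 210
x1_2 = 390
y1_2 = 300
x_3 = 270
y_3 = 320
x2_4 = 110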